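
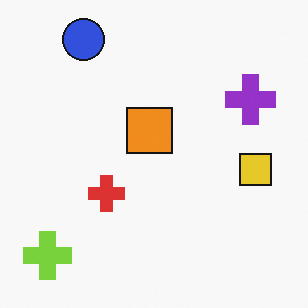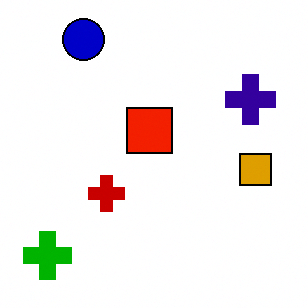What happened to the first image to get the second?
The second image is the first boosted in contrast.

Tones are pushed away from mid-grey across the whole image — a global contrast change.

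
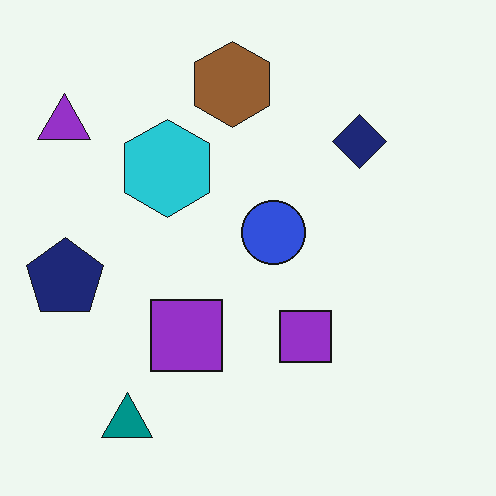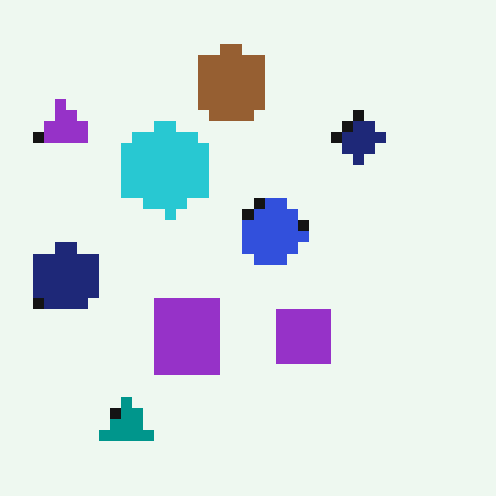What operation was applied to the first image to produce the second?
This is the original image coarsely pixelated.

Shapes are reduced to large square blocks; fine edges and outlines are lost — a downscale-then-upscale (mosaic) effect.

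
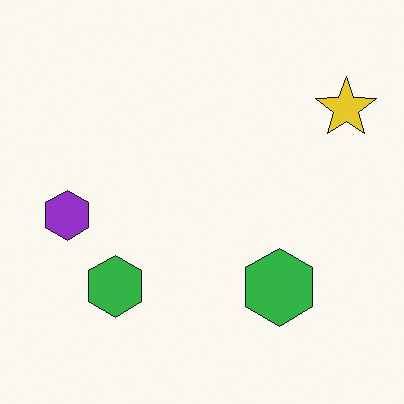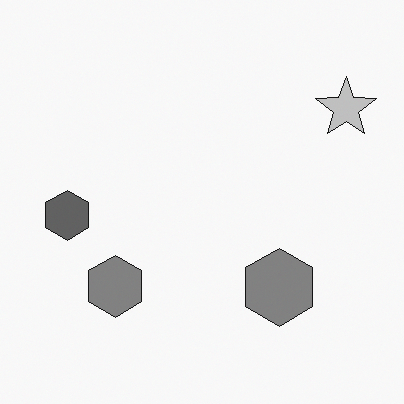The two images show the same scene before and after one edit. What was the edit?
This is the original image converted to grayscale.

All color is removed — every shape is now a shade of grey.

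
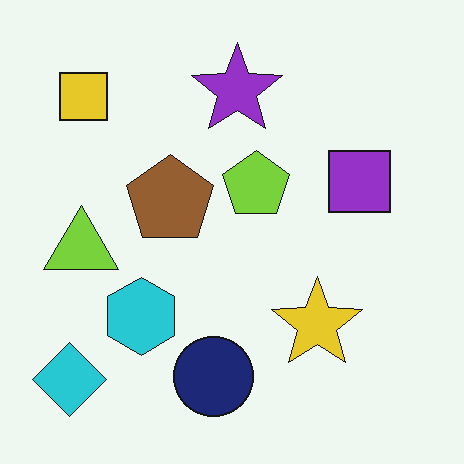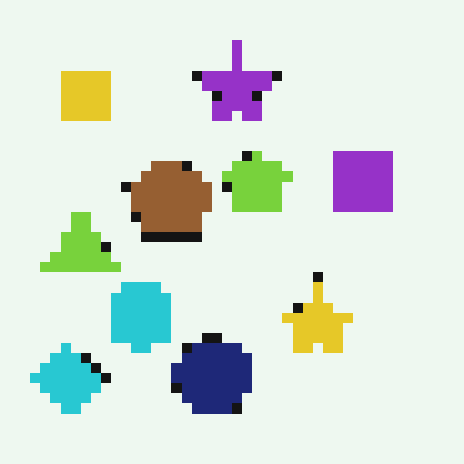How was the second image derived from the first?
The second image is the first coarsely pixelated.

Shapes are reduced to large square blocks; fine edges and outlines are lost — a downscale-then-upscale (mosaic) effect.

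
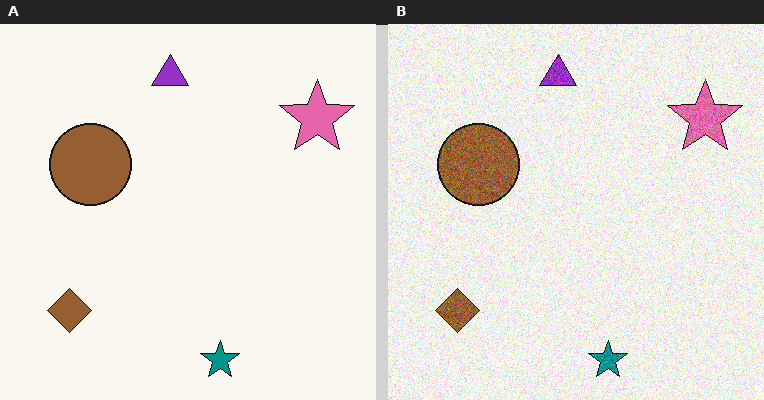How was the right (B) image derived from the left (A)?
It was degraded with visible gaussian noise.

Random speckle covers the whole image, including the flat background.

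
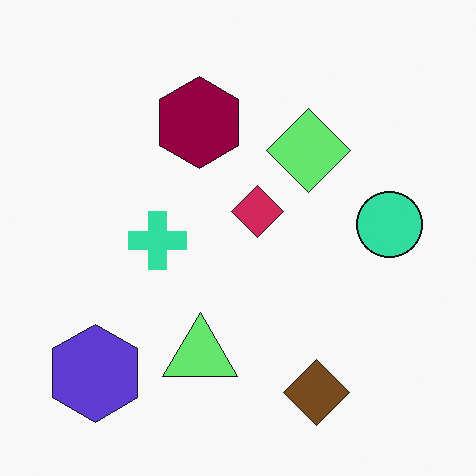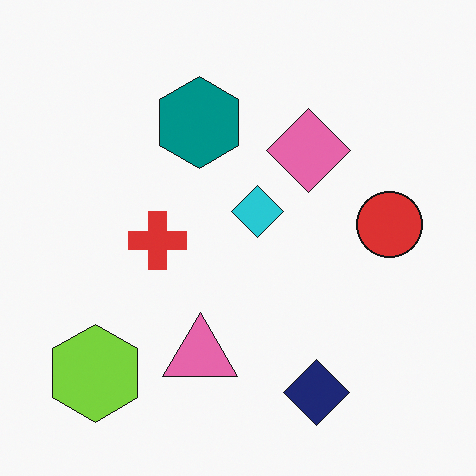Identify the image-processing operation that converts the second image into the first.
The transformation is: hue-shifted by a large amount.

Every shape's color has rotated by the same amount around the hue wheel — a uniform hue shift.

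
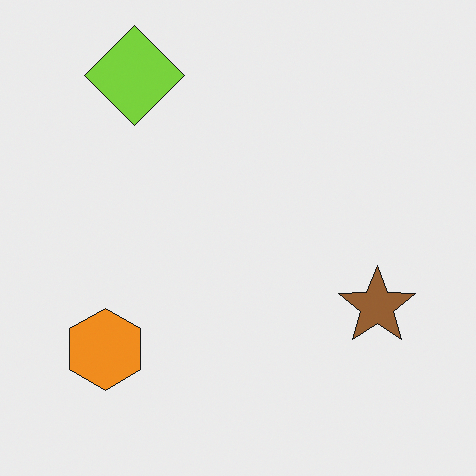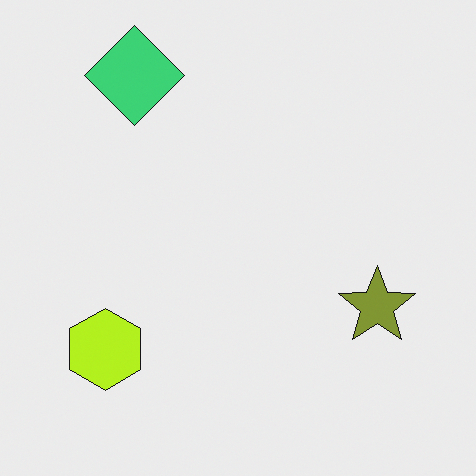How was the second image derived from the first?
It was hue-shifted slightly.

Every shape's color has rotated by the same amount around the hue wheel — a uniform hue shift.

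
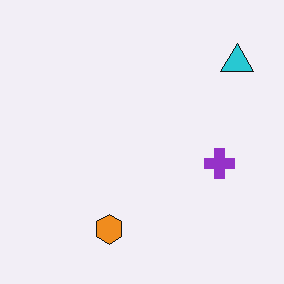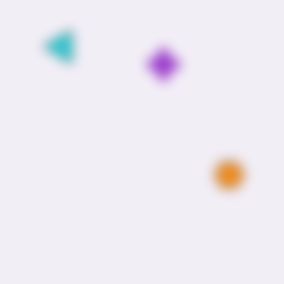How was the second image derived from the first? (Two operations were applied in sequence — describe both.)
This is the original image rotated 90° counter-clockwise, then strongly gaussian-blurred.

The cyan triangle sits in the top-right of the first image and the top-left of the second — consistent with a whole-image 90° counter-clockwise rotation. Shape edges and outlines are uniformly softened across the whole image.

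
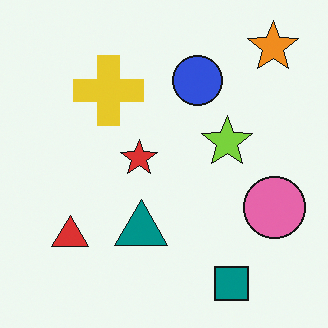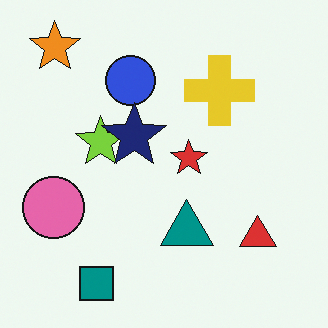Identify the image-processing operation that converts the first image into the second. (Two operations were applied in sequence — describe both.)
The image was flipped horizontally (left ↔ right), then overlaid with an additional navy star.

The pink circle is in the right of the first image and the left of the second — shapes on opposite sides of the vertical midline have swapped in a mirror flip. A navy star appears in the second image that is absent from the first.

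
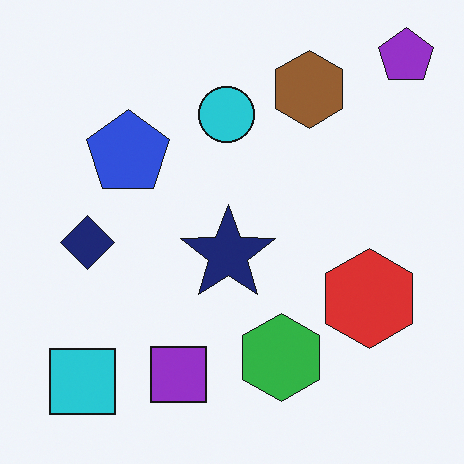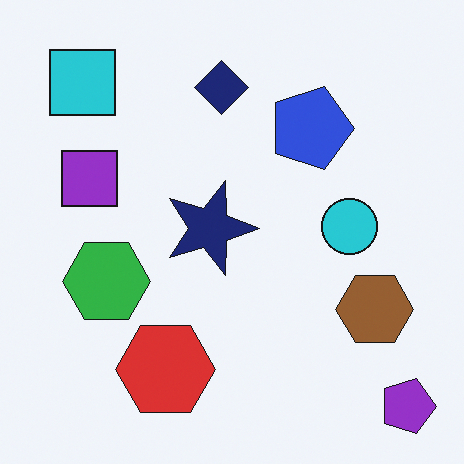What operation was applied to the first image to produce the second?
This is the original image rotated 90° clockwise.

The purple pentagon sits in the top-right of the first image and the bottom-right of the second — consistent with a whole-image 90° clockwise rotation.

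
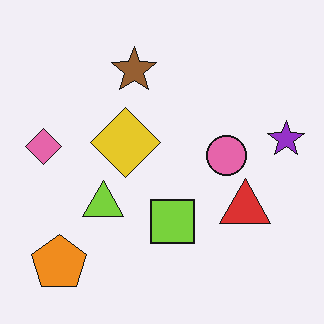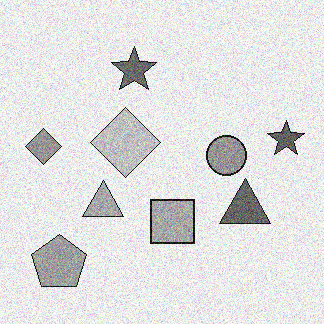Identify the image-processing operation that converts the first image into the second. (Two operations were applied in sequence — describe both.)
It was converted to grayscale, then degraded with visible gaussian noise.

All color is removed — every shape is now a shade of grey. Random speckle covers the whole image, including the flat background.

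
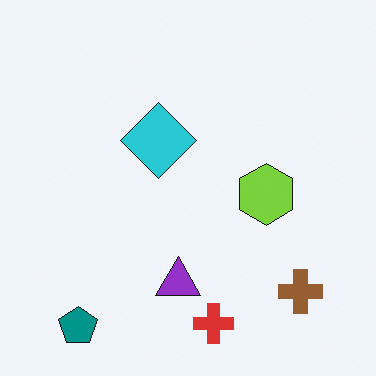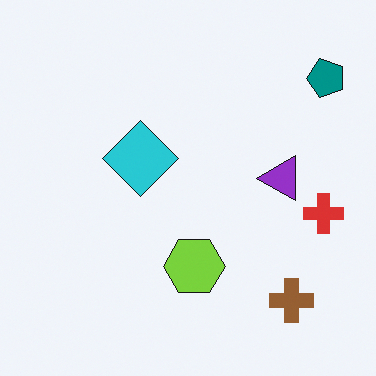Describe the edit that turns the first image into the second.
This is the original image transposed (reflected across the top-left ↔ bottom-right diagonal).

Shapes have swapped their row and column positions — what was in the top-right is now in the bottom-left — a diagonal reflection.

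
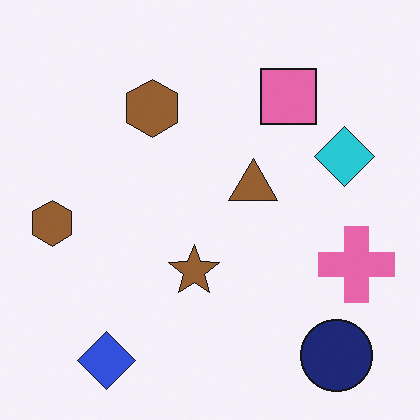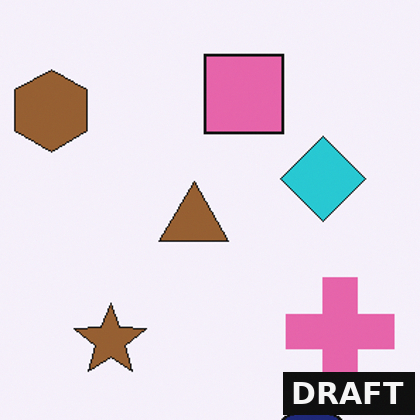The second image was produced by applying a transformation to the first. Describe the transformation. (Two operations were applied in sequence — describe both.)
The transformation is: cropped slightly and scaled back up, then watermarked with the text "DRAFT" in the lower-right corner.

The visible shapes are larger and the field of view is narrower; shapes near the original edges may be partly or wholly outside the frame — a crop-and-rescale. A dark label reading "DRAFT" appears in the lower-right corner.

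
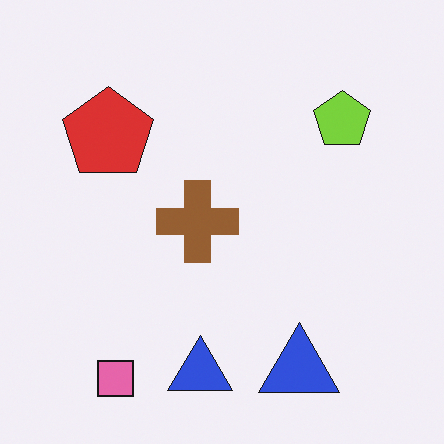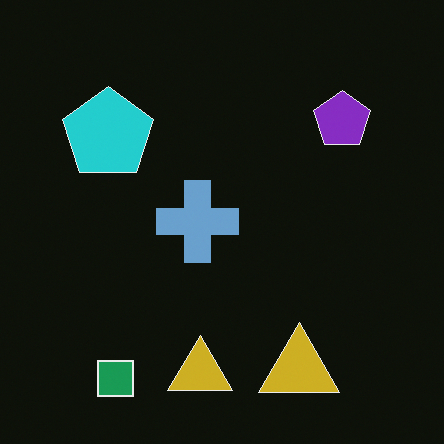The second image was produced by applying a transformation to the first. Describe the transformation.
Color-inverted (negative).

The light background has become dark and every shape's color is its complement — a photographic negative.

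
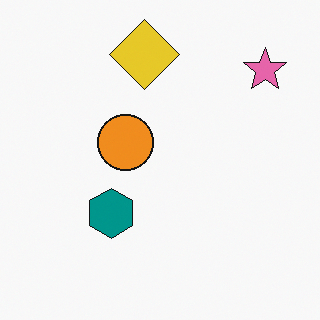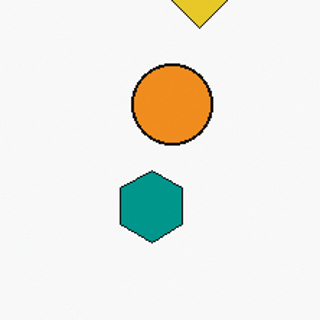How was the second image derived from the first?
The transformation is: cropped to a modestly smaller region and rescaled.

The visible shapes are larger and the field of view is narrower; shapes near the original edges may be partly or wholly outside the frame — a crop-and-rescale.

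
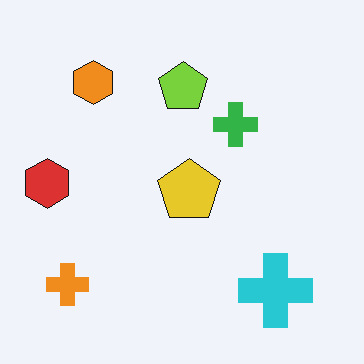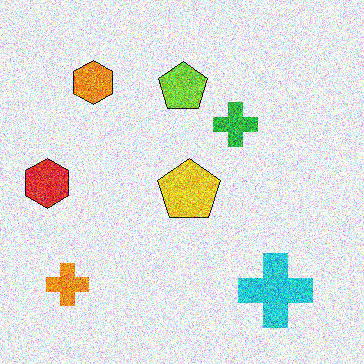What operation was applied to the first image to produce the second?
This is the original image degraded with strong gaussian noise.

Random speckle covers the whole image, including the flat background.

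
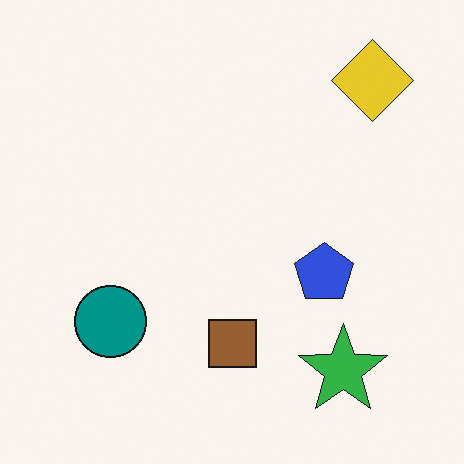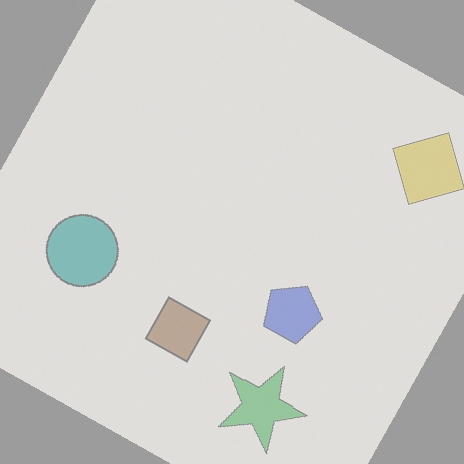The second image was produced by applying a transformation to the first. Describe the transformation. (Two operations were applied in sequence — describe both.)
The second image is the first rotated clockwise by a clearly visible amount, then washed out (contrast reduced).

Every shape is tilted by the same angle and the image corners show triangular fill wedges — a whole-image rotation by a non-right angle. Tones are pushed toward mid-grey across the whole image — a global contrast change.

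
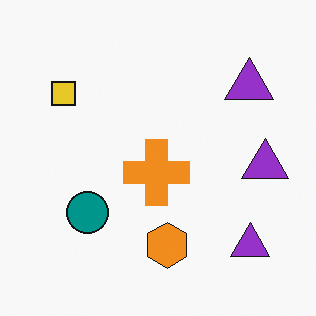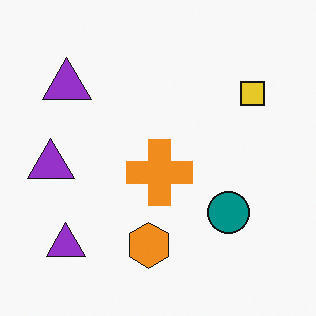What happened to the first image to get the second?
It was flipped horizontally (left ↔ right).

The yellow square is in the top-left of the first image and the top-right of the second — shapes on opposite sides of the vertical midline have swapped in a mirror flip.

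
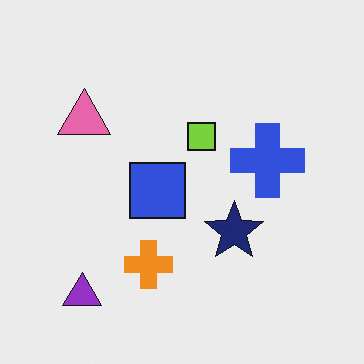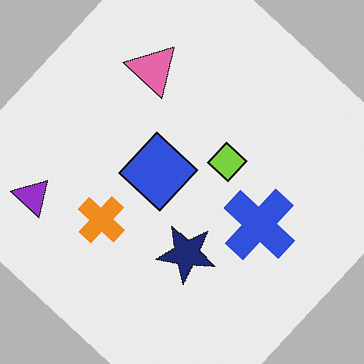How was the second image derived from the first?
It was rotated clockwise by a large amount — several tens of degrees.

Every shape is tilted by the same angle and the image corners show triangular fill wedges — a whole-image rotation by a non-right angle.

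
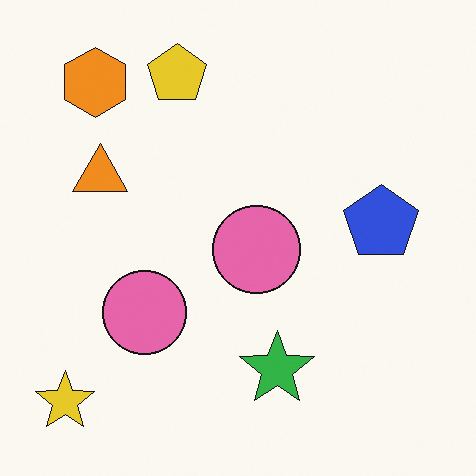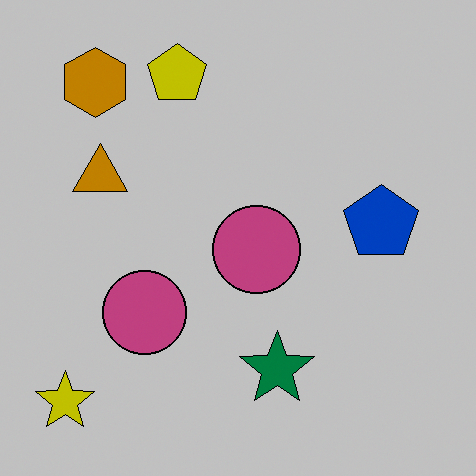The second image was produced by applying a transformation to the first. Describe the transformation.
The second image is the first heavily posterized to just a handful of flat colors.

Each flat color has snapped to a coarser quantized level — most visibly, the near-white background has dropped to a flat grey.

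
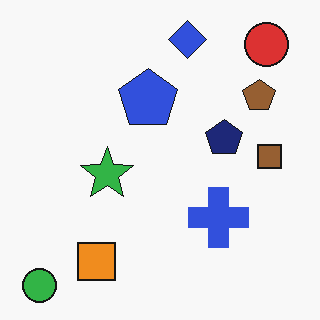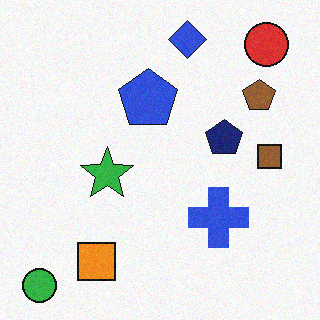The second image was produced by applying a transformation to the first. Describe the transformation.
The image was degraded with subtle gaussian noise.

Random speckle covers the whole image, including the flat background.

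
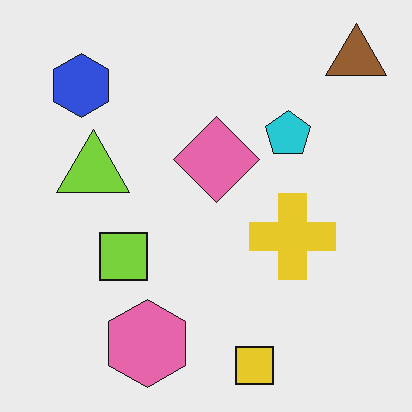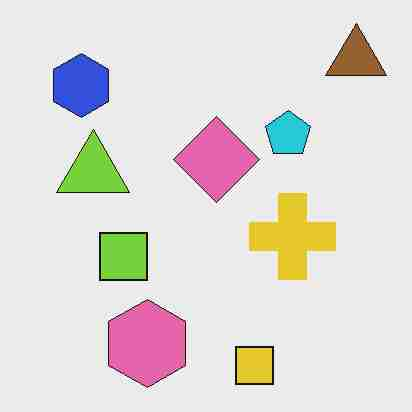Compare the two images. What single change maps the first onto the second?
The image was heavily JPEG-compressed with obvious blocking artifacts.

Blocky 8×8 compression artifacts appear around shape edges and the flat background shows ringing — characteristic JPEG degradation.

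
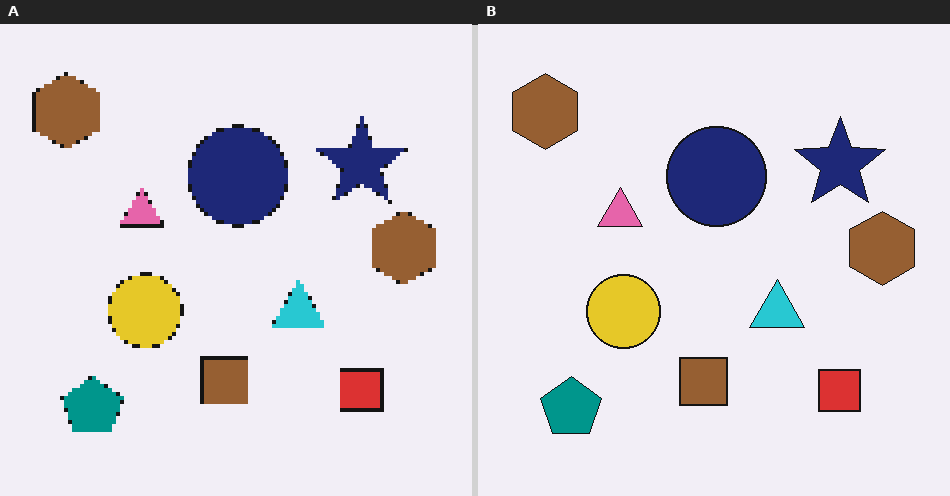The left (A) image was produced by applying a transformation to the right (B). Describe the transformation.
Mildly pixelated.

Shapes are reduced to large square blocks; fine edges and outlines are lost — a downscale-then-upscale (mosaic) effect.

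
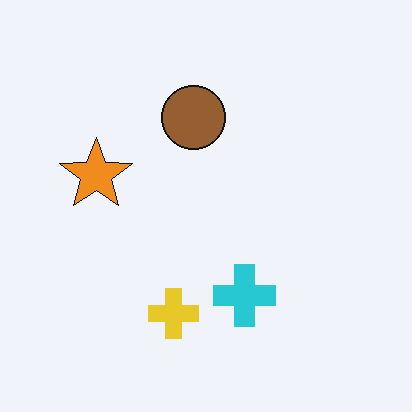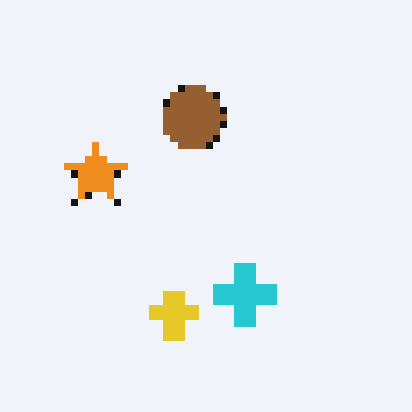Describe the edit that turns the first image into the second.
This is the original image moderately pixelated.

Shapes are reduced to large square blocks; fine edges and outlines are lost — a downscale-then-upscale (mosaic) effect.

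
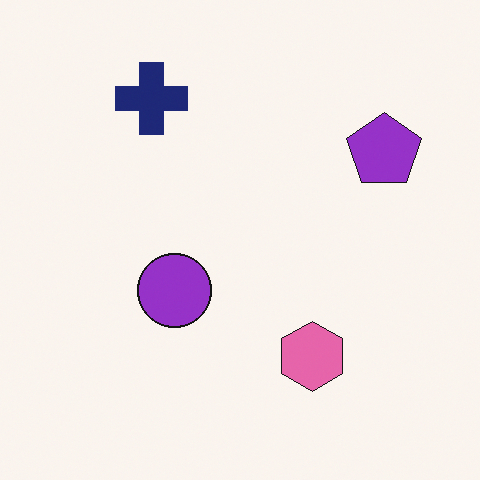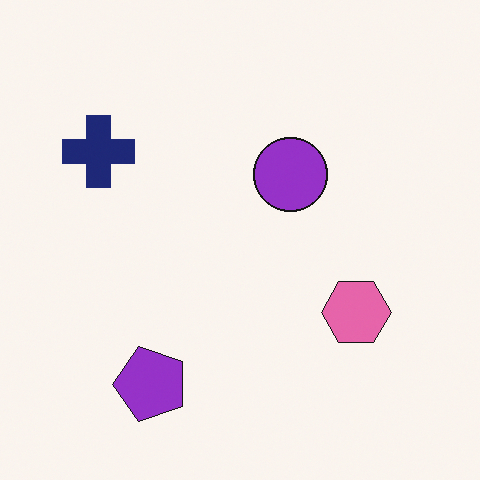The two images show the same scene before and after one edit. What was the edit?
Transposed (reflected across the top-left ↔ bottom-right diagonal).

Shapes have swapped their row and column positions — what was in the top-right is now in the bottom-left — a diagonal reflection.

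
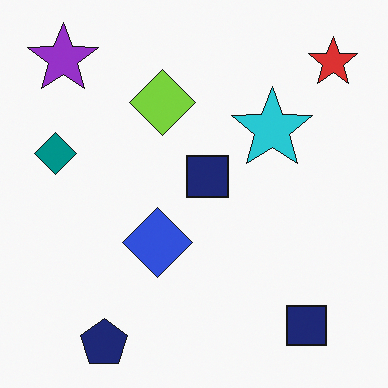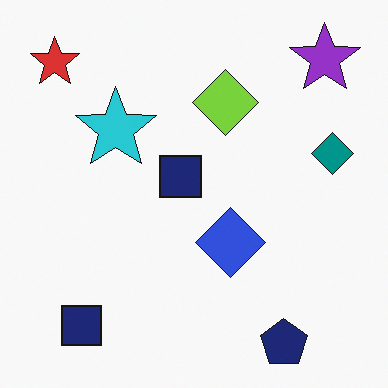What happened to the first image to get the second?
The second image is the first flipped horizontally (left ↔ right).

The red star is in the top-right of the first image and the top-left of the second — shapes on opposite sides of the vertical midline have swapped in a mirror flip.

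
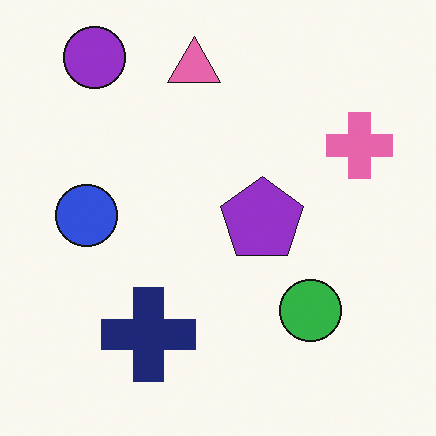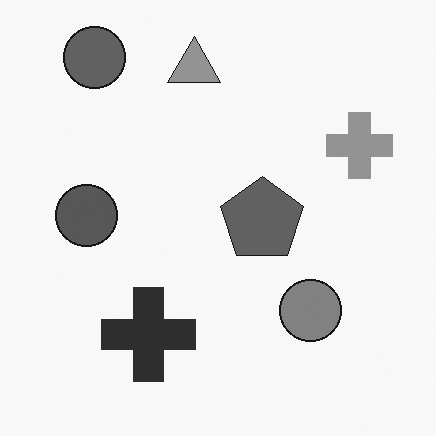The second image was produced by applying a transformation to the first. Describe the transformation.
The second image is the first converted to grayscale.

All color is removed — every shape is now a shade of grey.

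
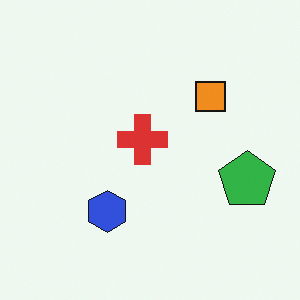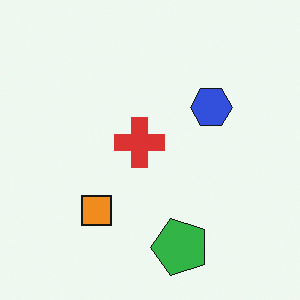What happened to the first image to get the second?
It was transposed (reflected across the top-left ↔ bottom-right diagonal).

Shapes have swapped their row and column positions — what was in the top-right is now in the bottom-left — a diagonal reflection.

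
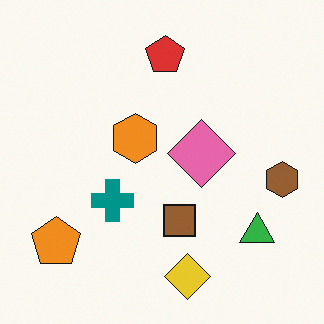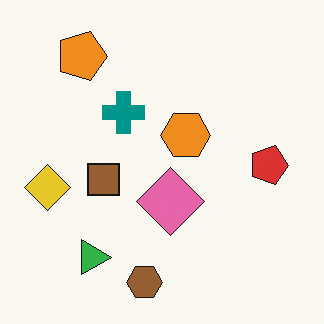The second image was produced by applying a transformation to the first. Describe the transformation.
The image was rotated 90° clockwise.

The orange pentagon sits in the bottom-left of the first image and the top-left of the second — consistent with a whole-image 90° clockwise rotation.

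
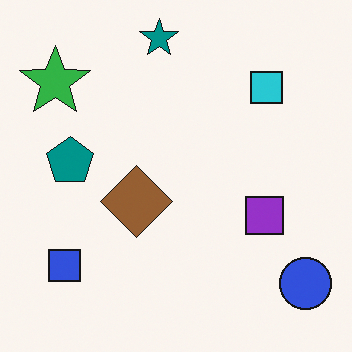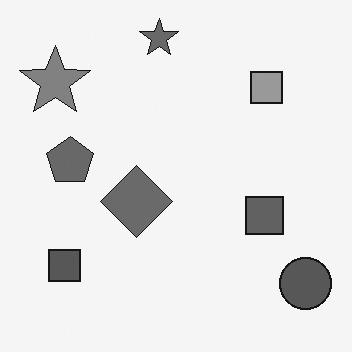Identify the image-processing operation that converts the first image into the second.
This is the original image converted to grayscale.

All color is removed — every shape is now a shade of grey.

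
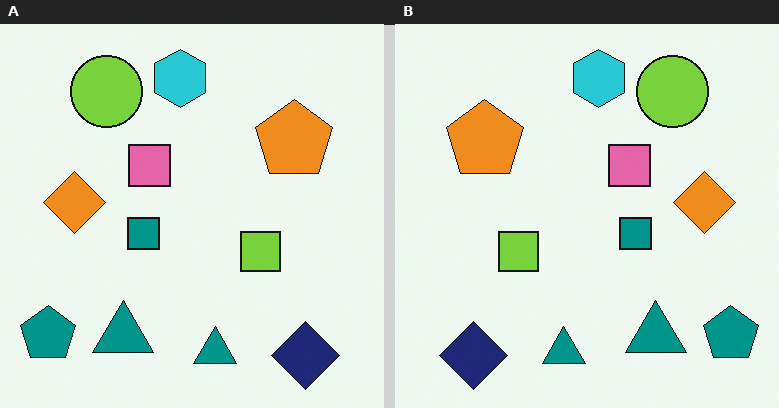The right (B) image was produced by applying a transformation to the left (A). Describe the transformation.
This is the original image flipped horizontally (left ↔ right).

The teal pentagon is in the bottom-left of the left (A) image and the bottom-right of the right (B) — shapes on opposite sides of the vertical midline have swapped in a mirror flip.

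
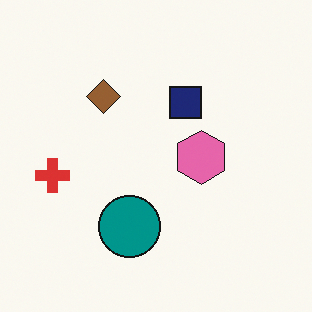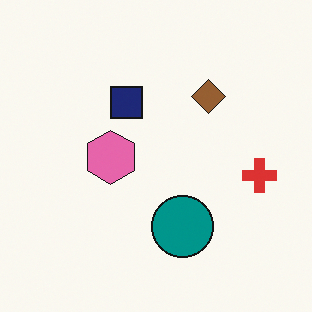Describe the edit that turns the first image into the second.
The image was flipped horizontally (left ↔ right).

The red cross is in the left of the first image and the right of the second — shapes on opposite sides of the vertical midline have swapped in a mirror flip.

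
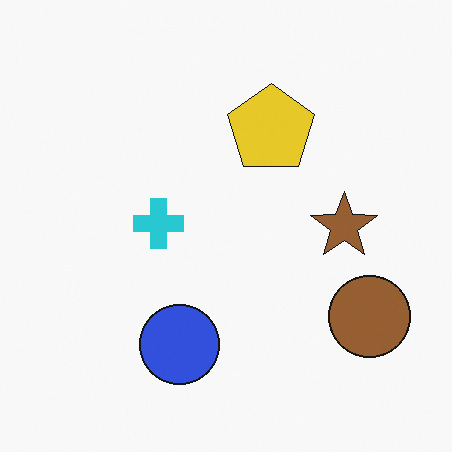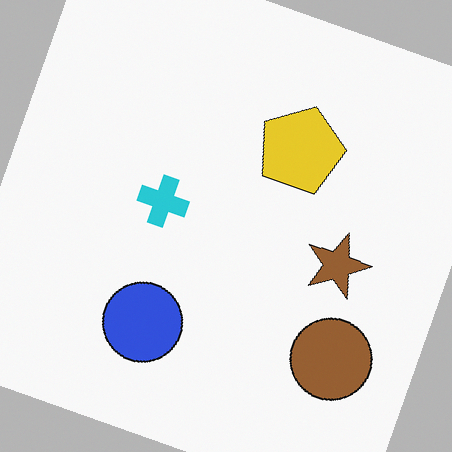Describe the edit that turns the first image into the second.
The transformation is: rotated clockwise by a moderate amount.

Every shape is tilted by the same angle and the image corners show triangular fill wedges — a whole-image rotation by a non-right angle.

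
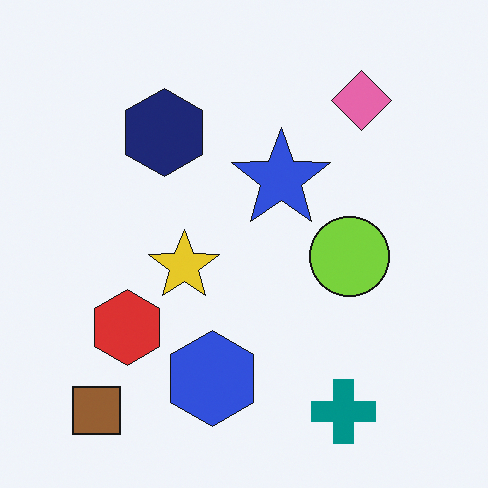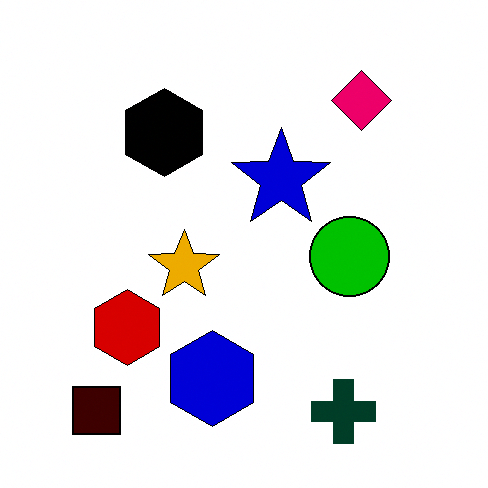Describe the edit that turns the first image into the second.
The transformation is: given much higher contrast.

Tones are pushed away from mid-grey across the whole image — a global contrast change.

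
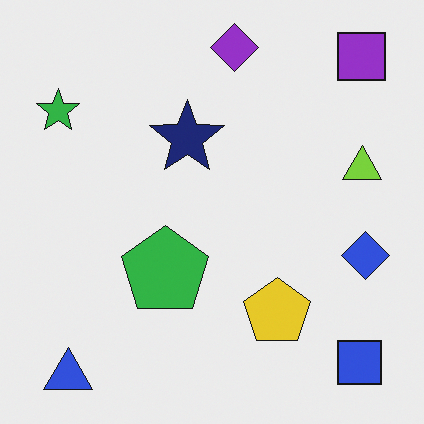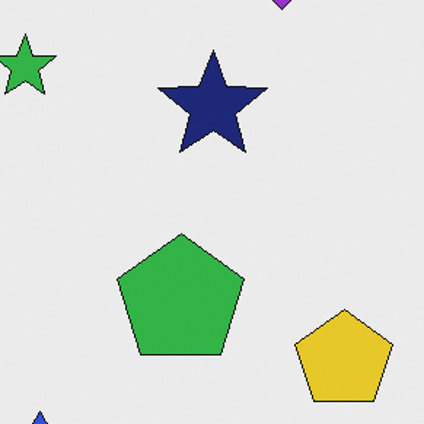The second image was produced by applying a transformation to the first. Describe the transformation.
The image was cropped slightly and scaled back up.

The visible shapes are larger and the field of view is narrower; shapes near the original edges may be partly or wholly outside the frame — a crop-and-rescale.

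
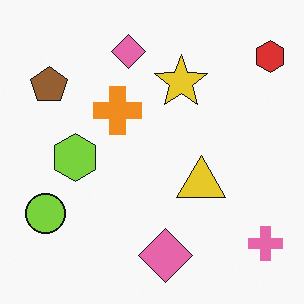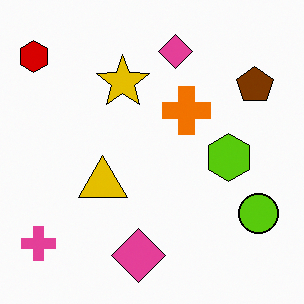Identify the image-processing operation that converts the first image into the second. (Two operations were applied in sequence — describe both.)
The transformation is: given slightly increased contrast, then flipped horizontally (left ↔ right).

Tones are pushed away from mid-grey across the whole image — a global contrast change. The red hexagon is in the top-right of the first image and the top-left of the second — shapes on opposite sides of the vertical midline have swapped in a mirror flip.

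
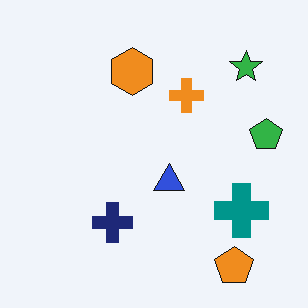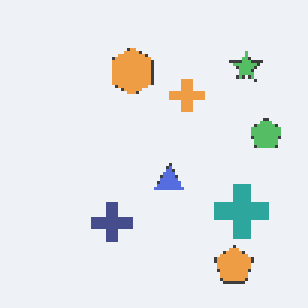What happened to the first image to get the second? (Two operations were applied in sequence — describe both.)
This is the original image mildly pixelated, then given slightly reduced contrast.

Shapes are reduced to large square blocks; fine edges and outlines are lost — a downscale-then-upscale (mosaic) effect. Tones are pushed toward mid-grey across the whole image — a global contrast change.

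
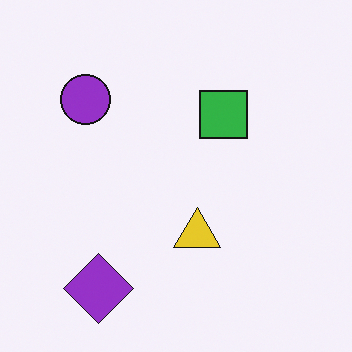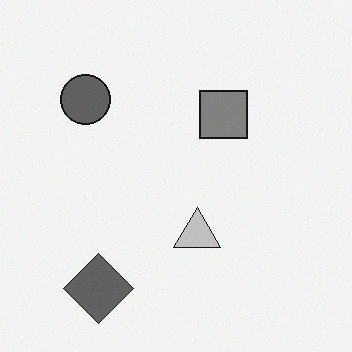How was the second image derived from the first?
The image was converted to grayscale.

All color is removed — every shape is now a shade of grey.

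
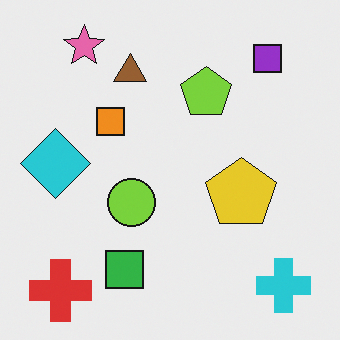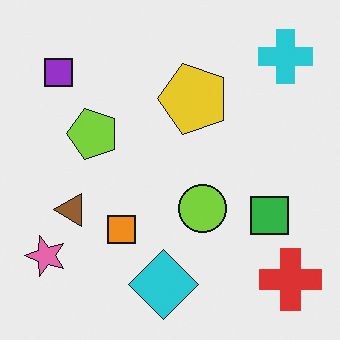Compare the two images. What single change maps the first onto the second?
The transformation is: rotated 90° counter-clockwise.

The red cross sits in the bottom-left of the first image and the bottom-right of the second — consistent with a whole-image 90° counter-clockwise rotation.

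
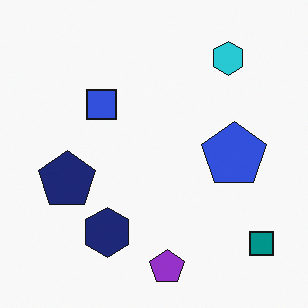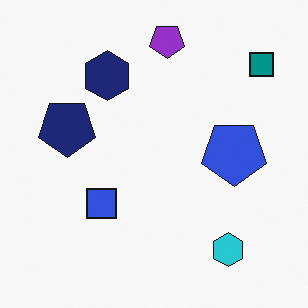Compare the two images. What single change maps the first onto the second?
This is the original image flipped vertically (top ↔ bottom).

The purple pentagon is in the bottom of the first image and the top of the second — shapes on opposite sides of the horizontal midline have swapped in a mirror flip.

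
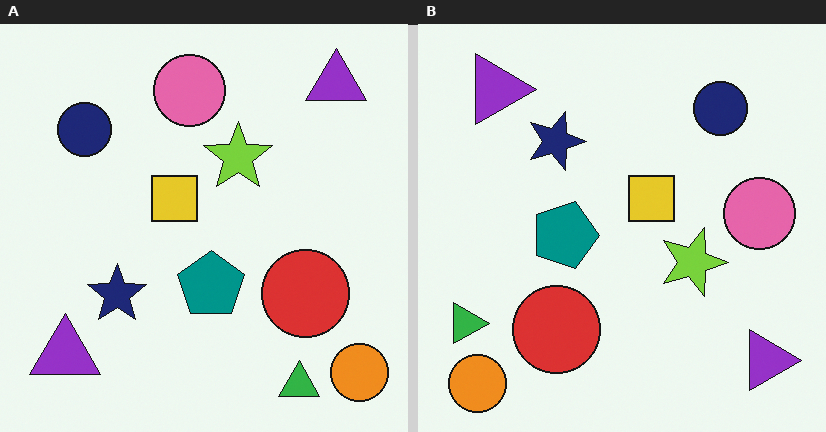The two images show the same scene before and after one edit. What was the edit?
Rotated 90° clockwise.

The orange circle sits in the bottom-right of the left (A) image and the bottom-left of the right (B) — consistent with a whole-image 90° clockwise rotation.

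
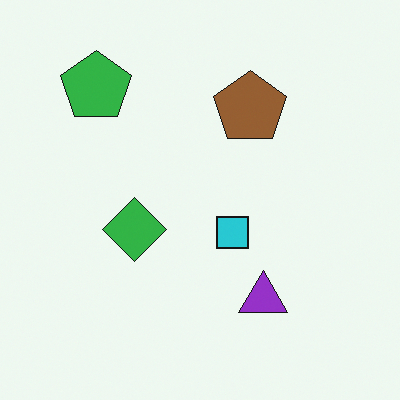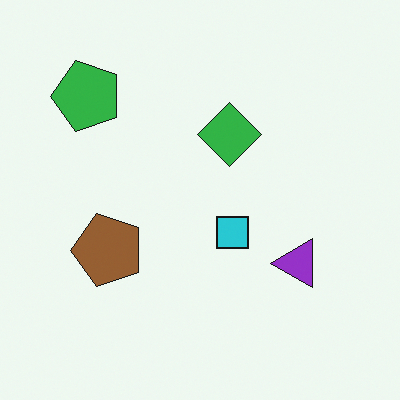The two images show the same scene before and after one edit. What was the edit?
This is the original image transposed (reflected across the top-left ↔ bottom-right diagonal).

Shapes have swapped their row and column positions — what was in the top-right is now in the bottom-left — a diagonal reflection.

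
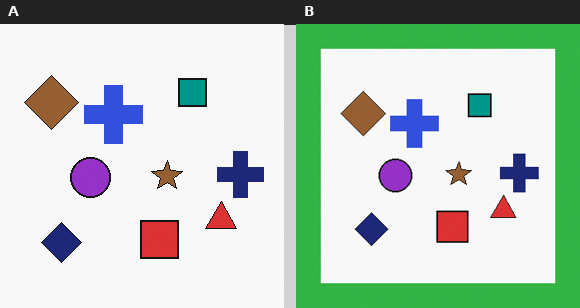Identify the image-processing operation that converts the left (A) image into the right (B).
The image was framed with a green border.

A solid green frame runs around the edge of the right (B) image, with the content slightly shrunk inside it.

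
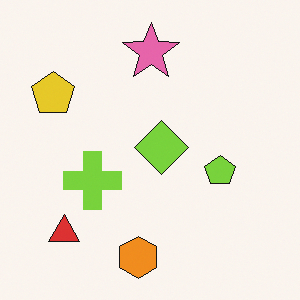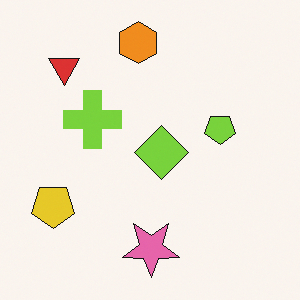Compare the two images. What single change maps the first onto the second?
The second image is the first flipped vertically (top ↔ bottom).

The orange hexagon is in the bottom of the first image and the top of the second — shapes on opposite sides of the horizontal midline have swapped in a mirror flip.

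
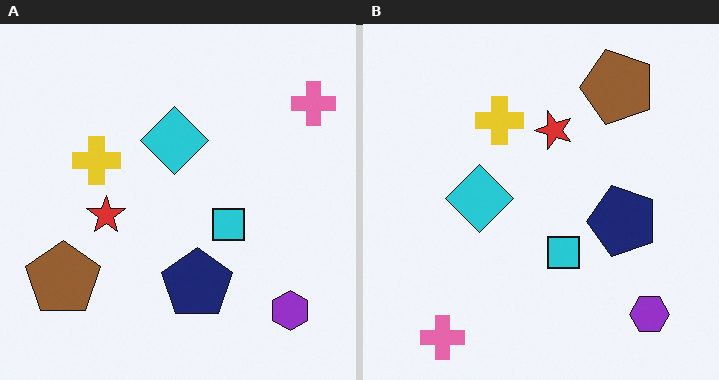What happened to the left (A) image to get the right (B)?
The image was transposed (reflected across the top-left ↔ bottom-right diagonal).

Shapes have swapped their row and column positions — what was in the top-right is now in the bottom-left — a diagonal reflection.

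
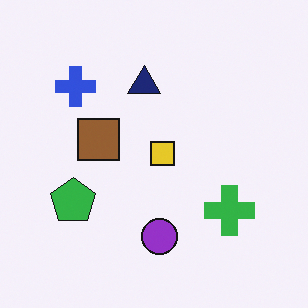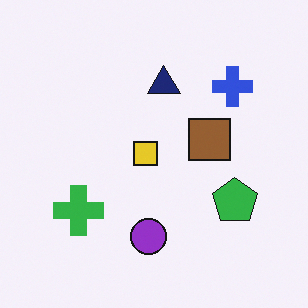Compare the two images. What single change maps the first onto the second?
The image was flipped horizontally (left ↔ right).

The green pentagon is in the left of the first image and the right of the second — shapes on opposite sides of the vertical midline have swapped in a mirror flip.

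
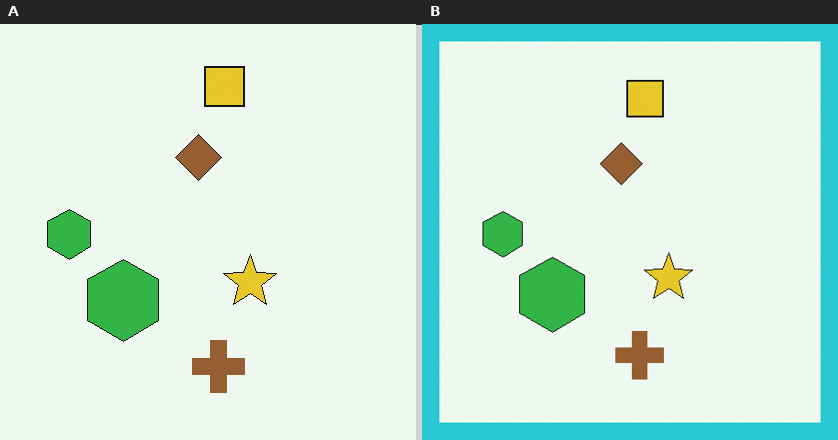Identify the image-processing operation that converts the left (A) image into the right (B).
It was framed with a cyan border.

A solid cyan frame runs around the edge of the right (B) image, with the content slightly shrunk inside it.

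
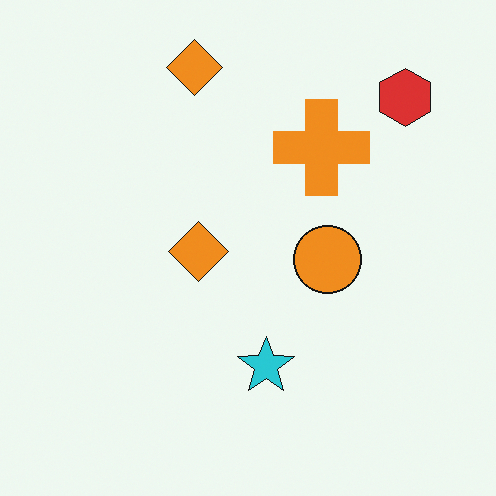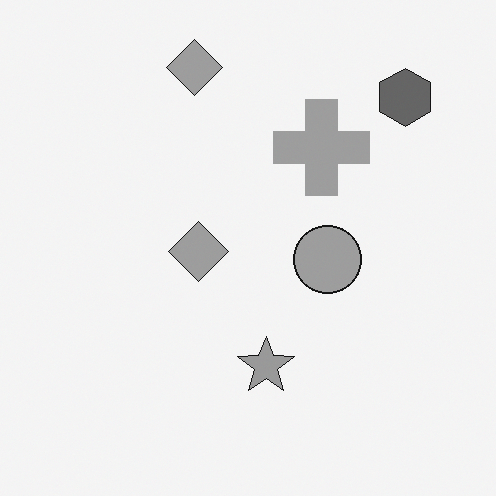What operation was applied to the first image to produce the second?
The second image is the first converted to grayscale.

All color is removed — every shape is now a shade of grey.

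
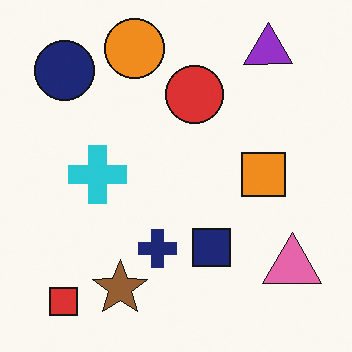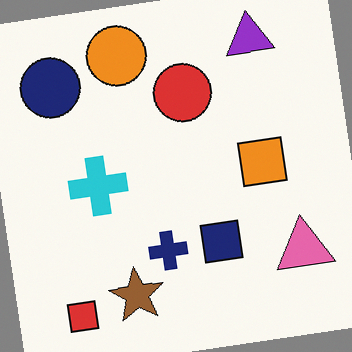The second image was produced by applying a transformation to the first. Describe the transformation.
The transformation is: rotated counter-clockwise by a few degrees.

Every shape is tilted by the same angle and the image corners show triangular fill wedges — a whole-image rotation by a non-right angle.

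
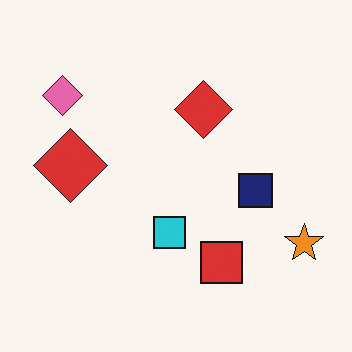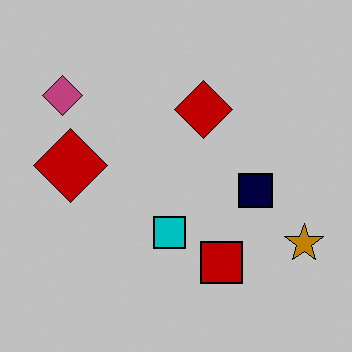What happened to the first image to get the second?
The transformation is: aggressively posterized.

Each flat color has snapped to a coarser quantized level — most visibly, the near-white background has dropped to a flat grey.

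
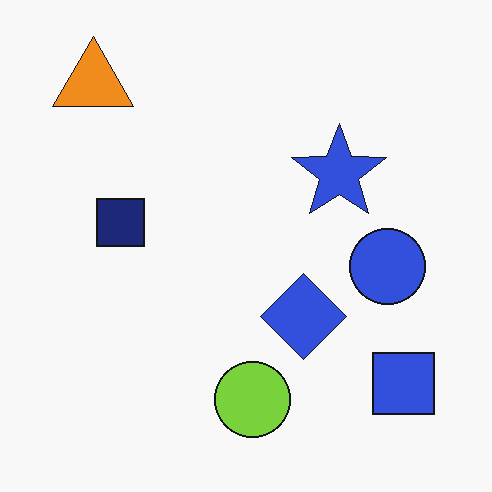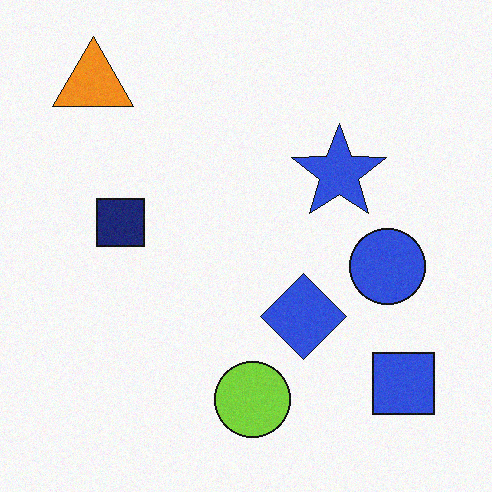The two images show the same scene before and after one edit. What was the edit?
The transformation is: degraded with a light layer of grain.

Random speckle covers the whole image, including the flat background.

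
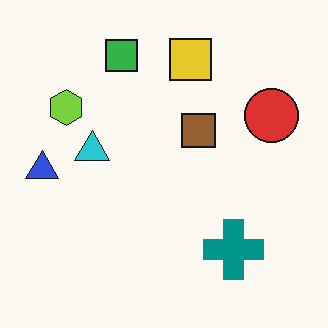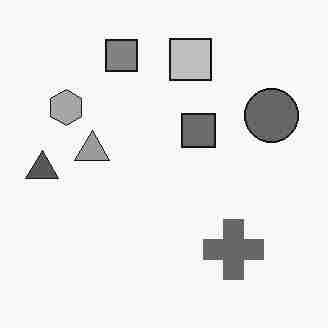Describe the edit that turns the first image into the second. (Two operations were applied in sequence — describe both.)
This is the original image converted to grayscale, then degraded with heavy JPEG compression.

All color is removed — every shape is now a shade of grey. Blocky 8×8 compression artifacts appear around shape edges and the flat background shows ringing — characteristic JPEG degradation.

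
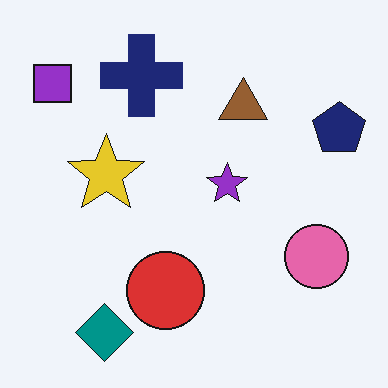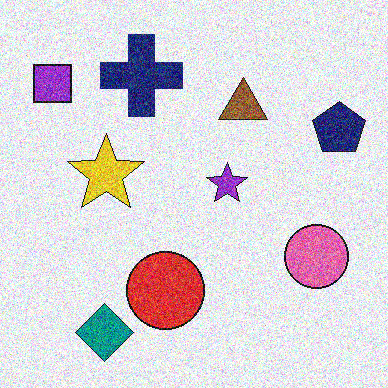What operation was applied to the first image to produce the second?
It was degraded with strong gaussian noise.

Random speckle covers the whole image, including the flat background.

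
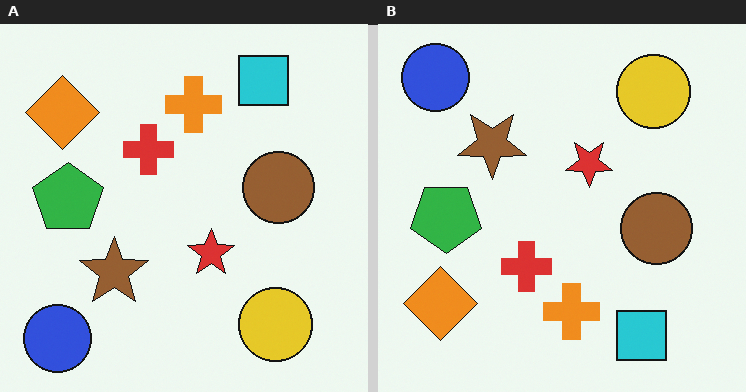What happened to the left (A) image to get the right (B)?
The transformation is: flipped vertically (top ↔ bottom).

The blue circle is in the bottom-left of the left (A) image and the top-left of the right (B) — shapes on opposite sides of the horizontal midline have swapped in a mirror flip.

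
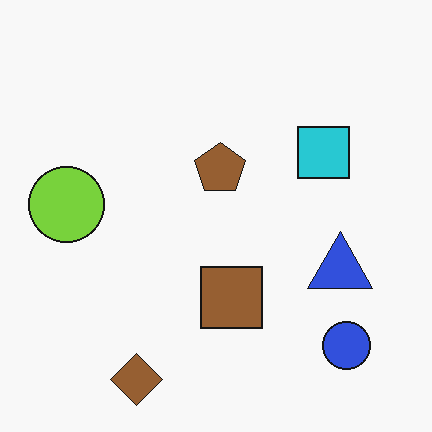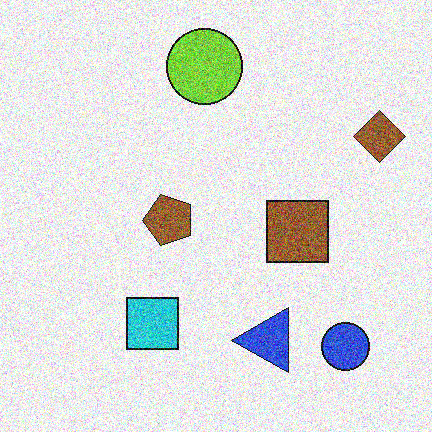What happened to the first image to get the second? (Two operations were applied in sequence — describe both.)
Degraded with heavy additive noise, then transposed (reflected across the top-left ↔ bottom-right diagonal).

Random speckle covers the whole image, including the flat background. Shapes have swapped their row and column positions — what was in the top-right is now in the bottom-left — a diagonal reflection.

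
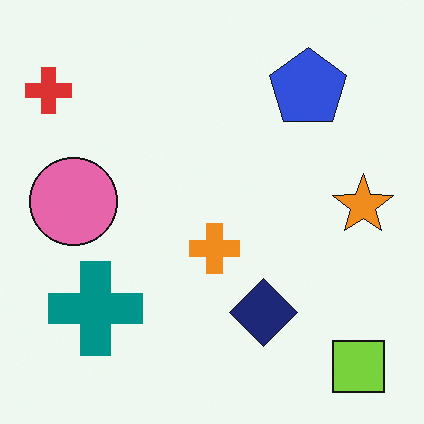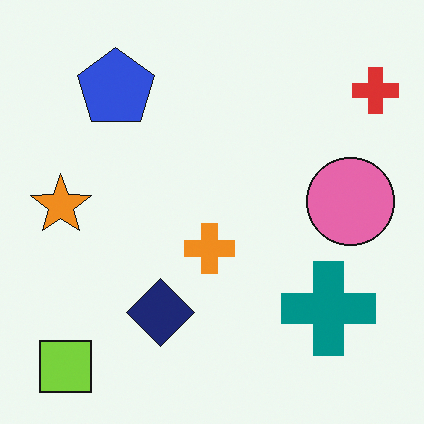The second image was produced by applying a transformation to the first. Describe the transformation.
The image was flipped horizontally (left ↔ right).

The red cross is in the top-left of the first image and the top-right of the second — shapes on opposite sides of the vertical midline have swapped in a mirror flip.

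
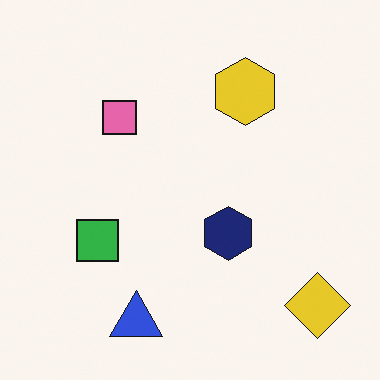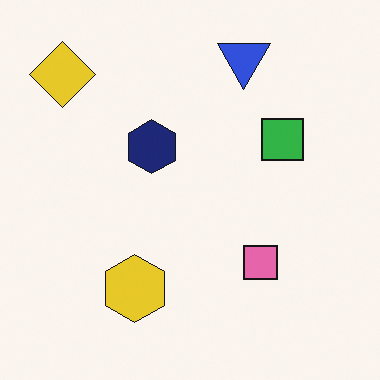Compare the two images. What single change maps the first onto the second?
The second image is the first rotated 180°.

The yellow diamond sits in the bottom-right of the first image and the top-left of the second — consistent with a whole-image 180° rotation.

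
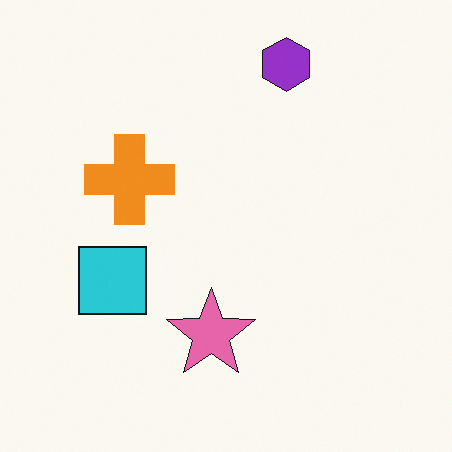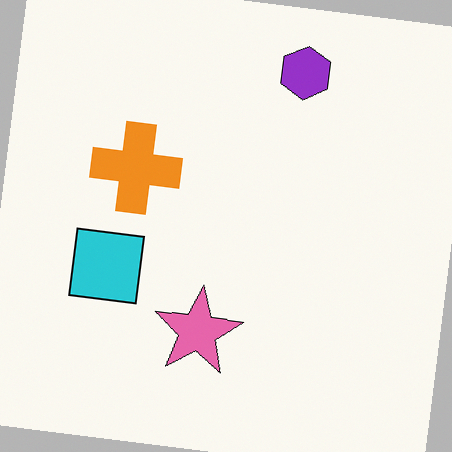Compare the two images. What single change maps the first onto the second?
It was rotated clockwise by a slight angle.

Every shape is tilted by the same angle and the image corners show triangular fill wedges — a whole-image rotation by a non-right angle.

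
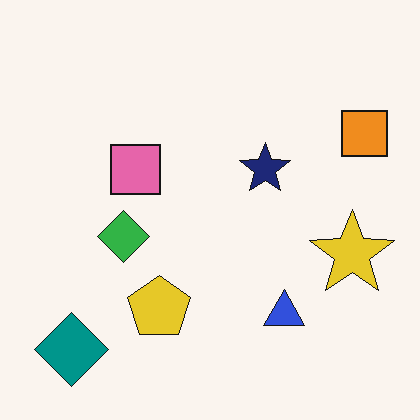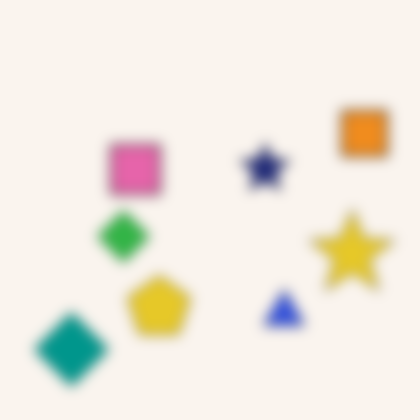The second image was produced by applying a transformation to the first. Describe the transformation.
This is the original image strongly gaussian-blurred.

Shape edges and outlines are uniformly softened across the whole image.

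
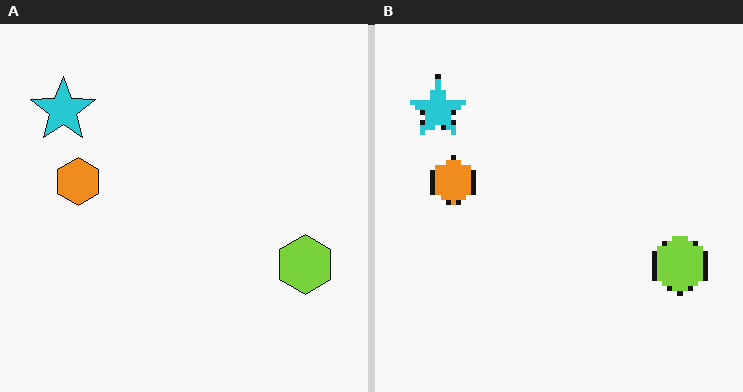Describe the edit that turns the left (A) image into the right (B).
The right (B) image is the left (A) mildly pixelated.

Shapes are reduced to large square blocks; fine edges and outlines are lost — a downscale-then-upscale (mosaic) effect.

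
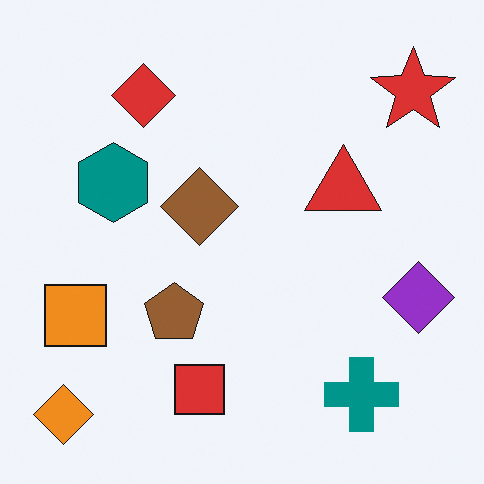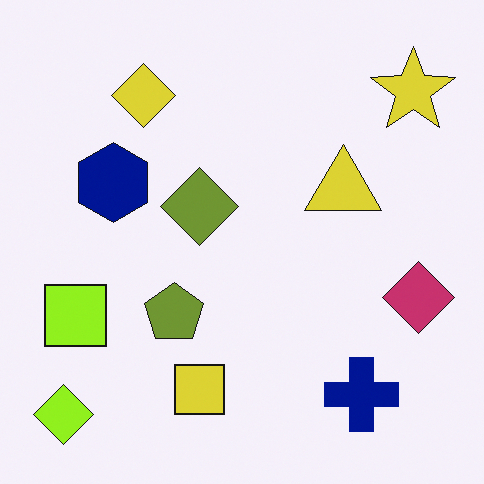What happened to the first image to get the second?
It was hue-shifted slightly.

Every shape's color has rotated by the same amount around the hue wheel — a uniform hue shift.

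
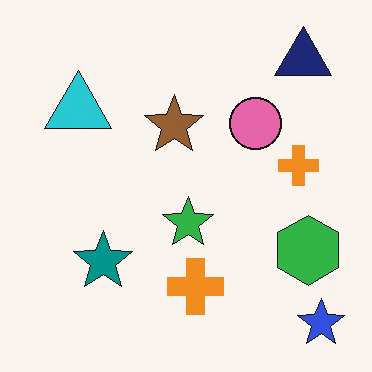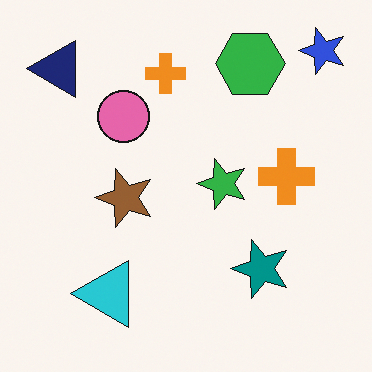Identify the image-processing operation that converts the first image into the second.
The second image is the first rotated 90° counter-clockwise.

The blue star sits in the bottom-right of the first image and the top-right of the second — consistent with a whole-image 90° counter-clockwise rotation.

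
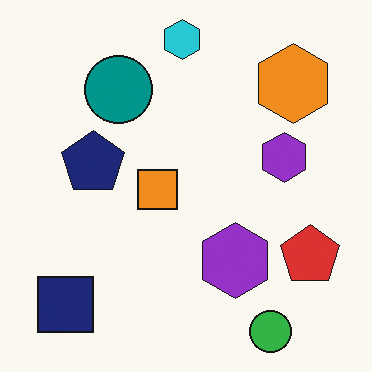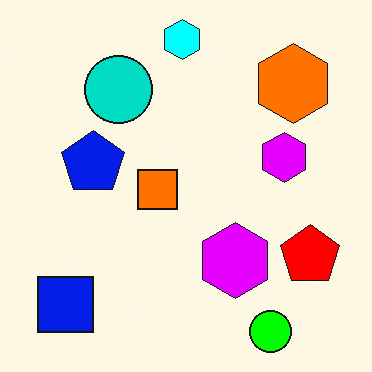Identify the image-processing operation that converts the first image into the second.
The image was made much more vivid (saturation change).

All colors are more vivid — a global saturation change.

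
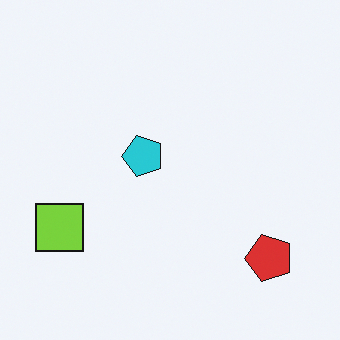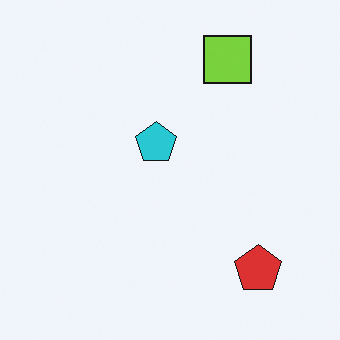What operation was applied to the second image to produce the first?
It was transposed (reflected across the top-left ↔ bottom-right diagonal).

Shapes have swapped their row and column positions — what was in the top-right is now in the bottom-left — a diagonal reflection.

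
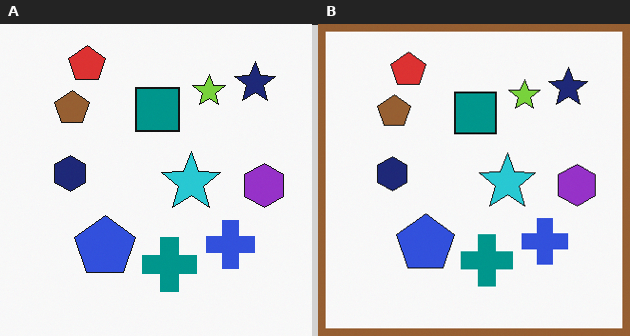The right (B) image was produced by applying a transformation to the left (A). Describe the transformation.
The right (B) image is the left (A) framed with a brown border.

A solid brown frame runs around the edge of the right (B) image, with the content slightly shrunk inside it.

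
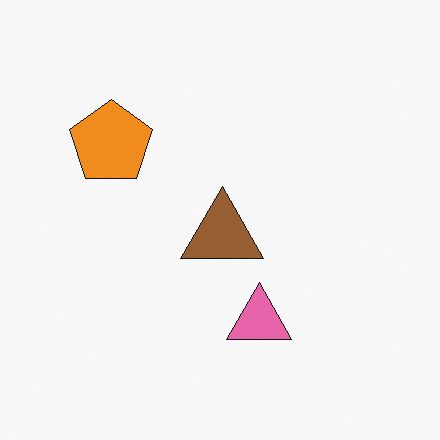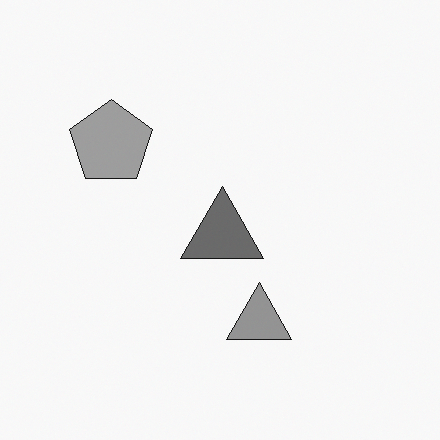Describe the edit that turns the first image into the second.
The transformation is: converted to grayscale.

All color is removed — every shape is now a shade of grey.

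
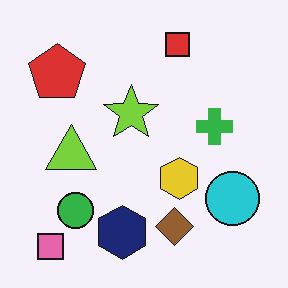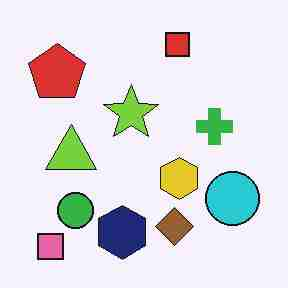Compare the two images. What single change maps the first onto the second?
It was degraded with heavy JPEG compression.

Blocky 8×8 compression artifacts appear around shape edges and the flat background shows ringing — characteristic JPEG degradation.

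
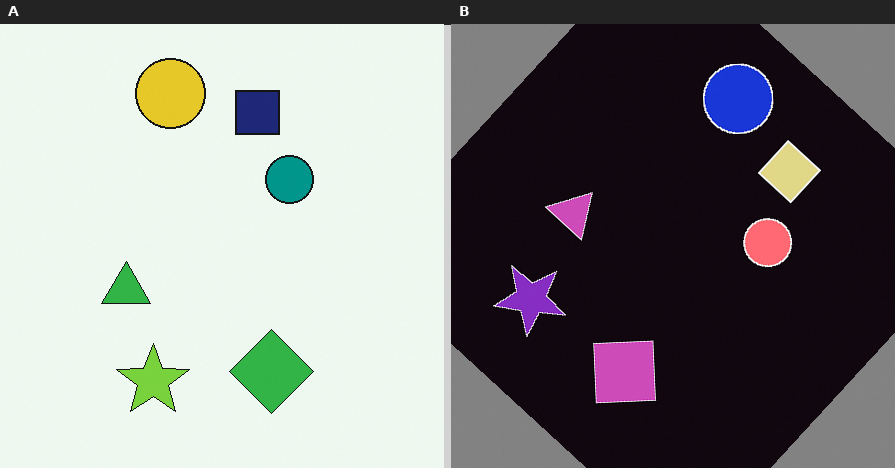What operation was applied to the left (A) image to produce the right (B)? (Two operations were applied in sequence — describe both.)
It was color-inverted (negative), then rotated clockwise by a large amount — several tens of degrees.

The light background has become dark and every shape's color is its complement — a photographic negative. Every shape is tilted by the same angle and the image corners show triangular fill wedges — a whole-image rotation by a non-right angle.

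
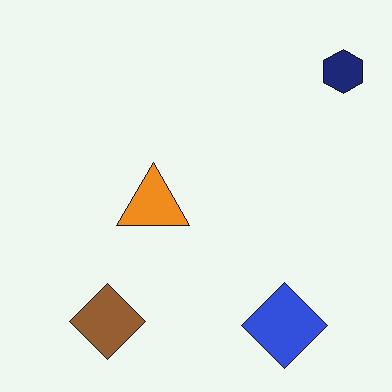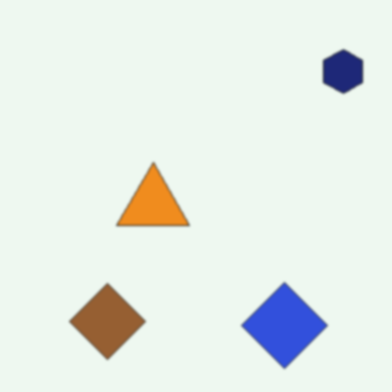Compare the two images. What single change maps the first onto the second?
The second image is the first given a subtle gaussian blur.

Shape edges and outlines are uniformly softened across the whole image.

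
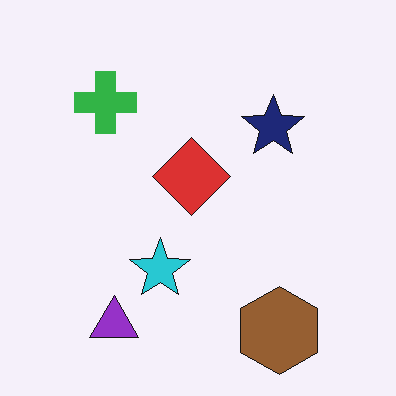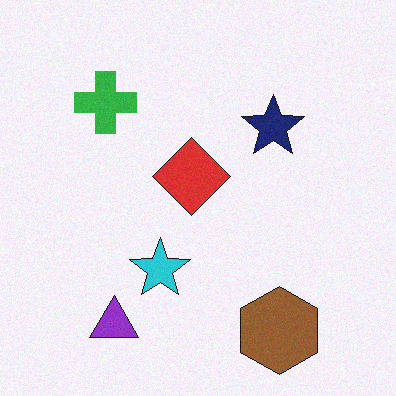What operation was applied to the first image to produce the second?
Degraded with a light layer of grain.

Random speckle covers the whole image, including the flat background.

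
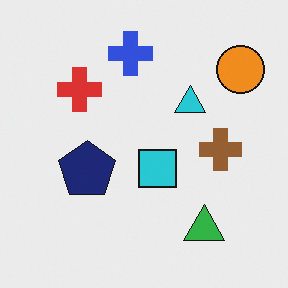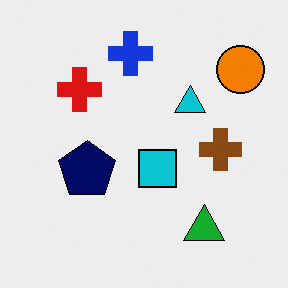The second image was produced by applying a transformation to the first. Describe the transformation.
Given slightly increased contrast.

Tones are pushed away from mid-grey across the whole image — a global contrast change.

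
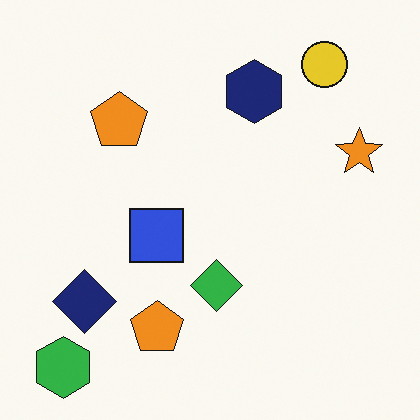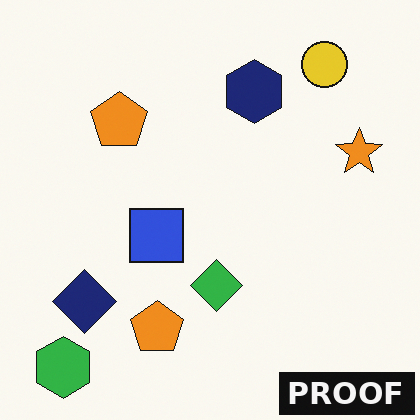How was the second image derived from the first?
Watermarked with the text "PROOF" in the lower-right corner.

A dark label reading "PROOF" appears in the lower-right corner.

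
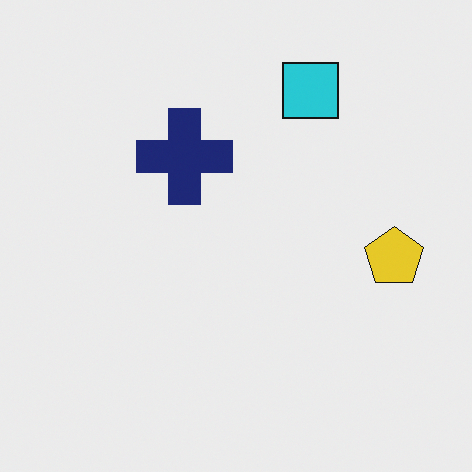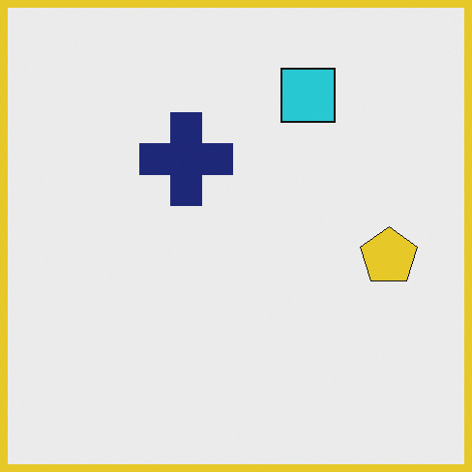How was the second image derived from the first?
Framed with a yellow border.

A solid yellow frame runs around the edge of the second image, with the content slightly shrunk inside it.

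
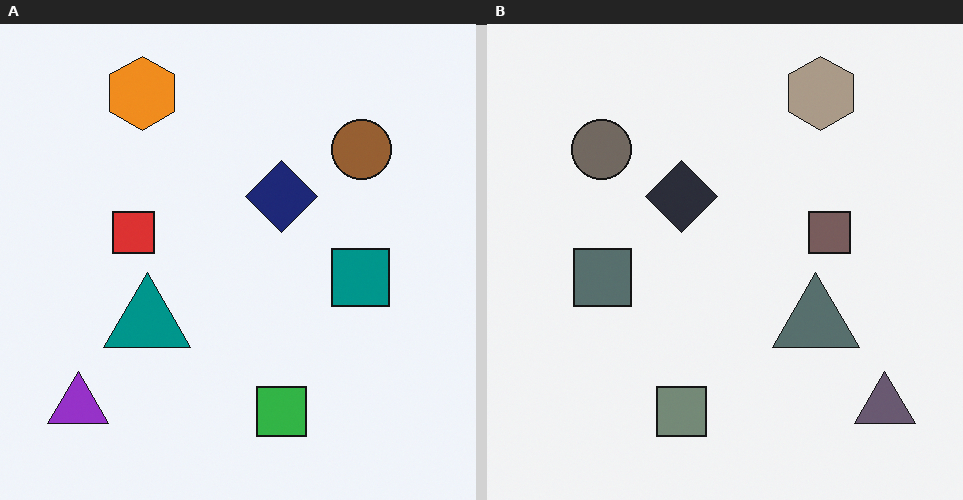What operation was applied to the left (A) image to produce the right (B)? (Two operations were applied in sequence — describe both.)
It was heavily desaturated, then flipped horizontally (left ↔ right).

All colors are more muted and greyish — a global saturation change. The purple triangle is in the bottom-left of the left (A) image and the bottom-right of the right (B) — shapes on opposite sides of the vertical midline have swapped in a mirror flip.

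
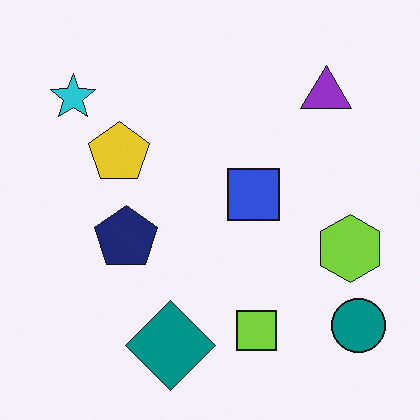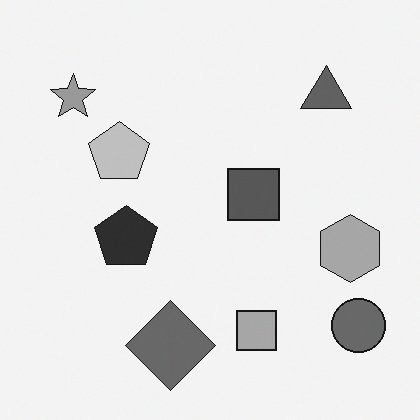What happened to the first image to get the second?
It was converted to grayscale.

All color is removed — every shape is now a shade of grey.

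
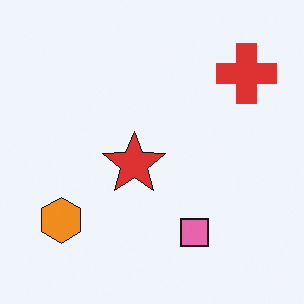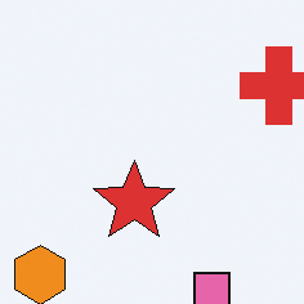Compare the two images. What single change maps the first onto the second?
This is the original image cropped to a modestly smaller region and rescaled.

The visible shapes are larger and the field of view is narrower; shapes near the original edges may be partly or wholly outside the frame — a crop-and-rescale.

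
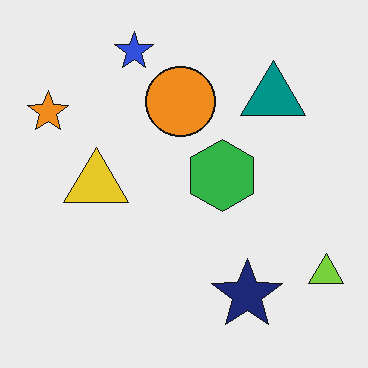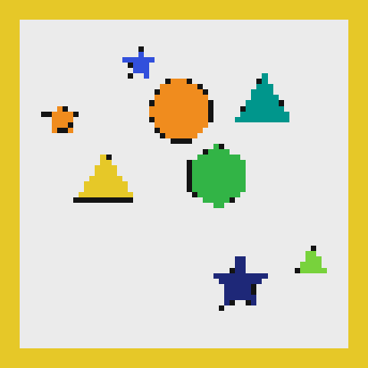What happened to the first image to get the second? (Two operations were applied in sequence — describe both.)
This is the original image pixelated into visible square blocks, then framed with a yellow border.

Shapes are reduced to large square blocks; fine edges and outlines are lost — a downscale-then-upscale (mosaic) effect. A solid yellow frame runs around the edge of the second image, with the content slightly shrunk inside it.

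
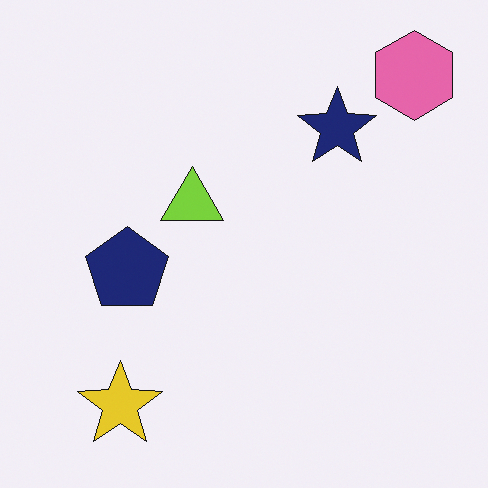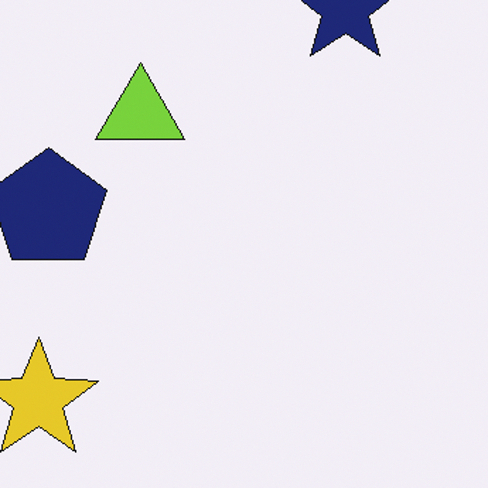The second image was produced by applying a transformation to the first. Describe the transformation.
The transformation is: cropped to a modestly smaller region and rescaled.

The visible shapes are larger and the field of view is narrower; shapes near the original edges may be partly or wholly outside the frame — a crop-and-rescale.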